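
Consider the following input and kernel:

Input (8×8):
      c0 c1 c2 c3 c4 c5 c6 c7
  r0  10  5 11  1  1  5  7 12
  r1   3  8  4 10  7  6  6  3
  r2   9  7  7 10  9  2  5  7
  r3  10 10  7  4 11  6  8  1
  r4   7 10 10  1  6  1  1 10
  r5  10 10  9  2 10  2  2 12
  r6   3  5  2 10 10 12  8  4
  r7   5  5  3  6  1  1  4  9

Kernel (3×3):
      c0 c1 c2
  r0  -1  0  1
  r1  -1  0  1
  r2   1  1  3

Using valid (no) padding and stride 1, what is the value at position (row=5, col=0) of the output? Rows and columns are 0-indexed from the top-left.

The receptive field on the input at this output position is [10 10 9 / 3 5 2 / 5 5 3]. Elementwise product with the kernel and sum: 10·-1 + 9·1 + 3·-1 + 2·1 + 5·1 + 5·1 + 3·3.

17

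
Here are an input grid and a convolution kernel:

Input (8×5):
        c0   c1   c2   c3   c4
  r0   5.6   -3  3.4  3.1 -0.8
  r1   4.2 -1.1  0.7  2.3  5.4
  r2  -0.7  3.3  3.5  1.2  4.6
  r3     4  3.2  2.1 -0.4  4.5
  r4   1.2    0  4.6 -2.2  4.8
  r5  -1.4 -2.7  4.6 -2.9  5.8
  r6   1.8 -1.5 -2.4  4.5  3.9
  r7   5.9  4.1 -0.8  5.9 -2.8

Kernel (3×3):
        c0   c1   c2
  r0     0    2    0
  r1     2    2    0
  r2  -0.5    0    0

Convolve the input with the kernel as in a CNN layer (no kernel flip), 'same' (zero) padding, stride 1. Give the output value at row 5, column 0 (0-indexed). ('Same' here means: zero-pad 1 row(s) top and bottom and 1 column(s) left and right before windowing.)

The receptive field on the zero-padded input at this output position is [0 1.2 0 / 0 -1.4 -2.7 / 0 1.8 -1.5]. Elementwise product with the kernel and sum: 1.2·2 + 0·2 + -1.4·2 + 0·-0.5.

-0.4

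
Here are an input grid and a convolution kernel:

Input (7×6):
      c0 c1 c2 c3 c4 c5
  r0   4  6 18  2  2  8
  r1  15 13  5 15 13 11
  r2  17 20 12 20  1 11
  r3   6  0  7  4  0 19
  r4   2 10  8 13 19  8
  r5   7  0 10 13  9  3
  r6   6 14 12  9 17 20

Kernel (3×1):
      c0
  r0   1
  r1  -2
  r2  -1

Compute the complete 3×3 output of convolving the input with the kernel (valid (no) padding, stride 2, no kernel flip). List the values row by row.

-43 -4 -25
3 -10 -18
-18 -24 -16

Output[0,0]: The receptive field on the input at this output position is [4 / 15 / 17]. Elementwise product with the kernel and sum: 4·1 + 15·-2 + 17·-1.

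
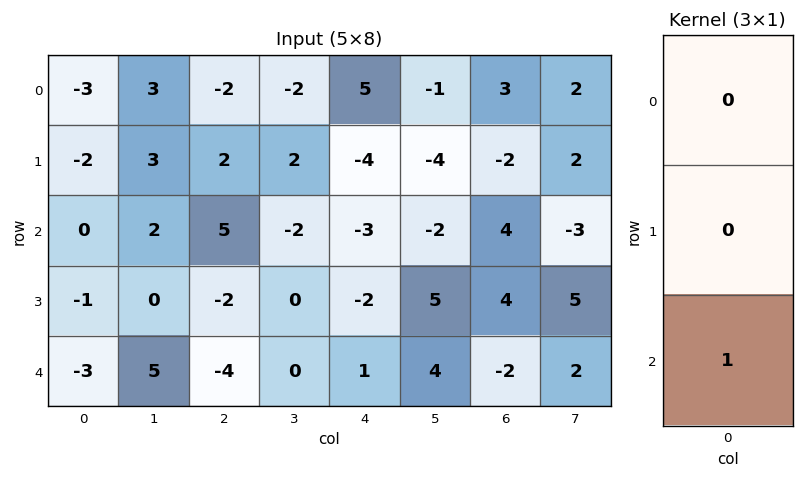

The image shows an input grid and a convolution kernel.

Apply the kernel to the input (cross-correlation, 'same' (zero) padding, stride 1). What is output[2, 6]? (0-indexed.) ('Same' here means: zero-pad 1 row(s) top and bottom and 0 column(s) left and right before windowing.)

The receptive field on the zero-padded input at this output position is [-2 / 4 / 4]. Elementwise product with the kernel and sum: 4·1.

4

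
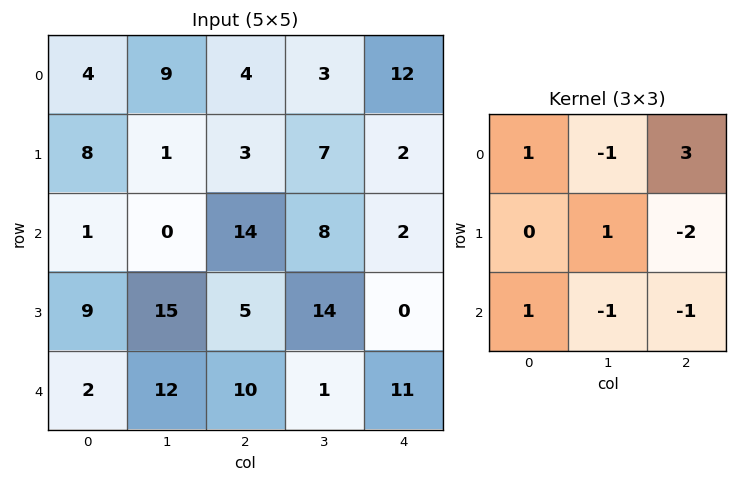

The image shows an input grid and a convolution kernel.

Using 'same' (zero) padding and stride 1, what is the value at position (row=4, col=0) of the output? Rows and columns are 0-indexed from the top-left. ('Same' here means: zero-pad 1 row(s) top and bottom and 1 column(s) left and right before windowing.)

The receptive field on the zero-padded input at this output position is [0 9 15 / 0 2 12 / 0 0 0]. Elementwise product with the kernel and sum: 0·1 + 9·-1 + 15·3 + 2·1 + 12·-2 + 0·1 + 0·-1 + 0·-1.

14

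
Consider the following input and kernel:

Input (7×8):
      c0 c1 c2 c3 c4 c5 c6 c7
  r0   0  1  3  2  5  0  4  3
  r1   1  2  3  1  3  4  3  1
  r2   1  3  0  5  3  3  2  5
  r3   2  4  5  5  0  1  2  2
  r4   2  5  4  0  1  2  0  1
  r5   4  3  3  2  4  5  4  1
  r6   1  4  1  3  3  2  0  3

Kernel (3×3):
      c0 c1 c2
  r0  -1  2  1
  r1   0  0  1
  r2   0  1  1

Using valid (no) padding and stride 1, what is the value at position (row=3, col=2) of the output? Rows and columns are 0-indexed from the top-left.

12

The receptive field on the input at this output position is [5 5 0 / 4 0 1 / 3 2 4]. Elementwise product with the kernel and sum: 5·-1 + 5·2 + 0·1 + 1·1 + 2·1 + 4·1.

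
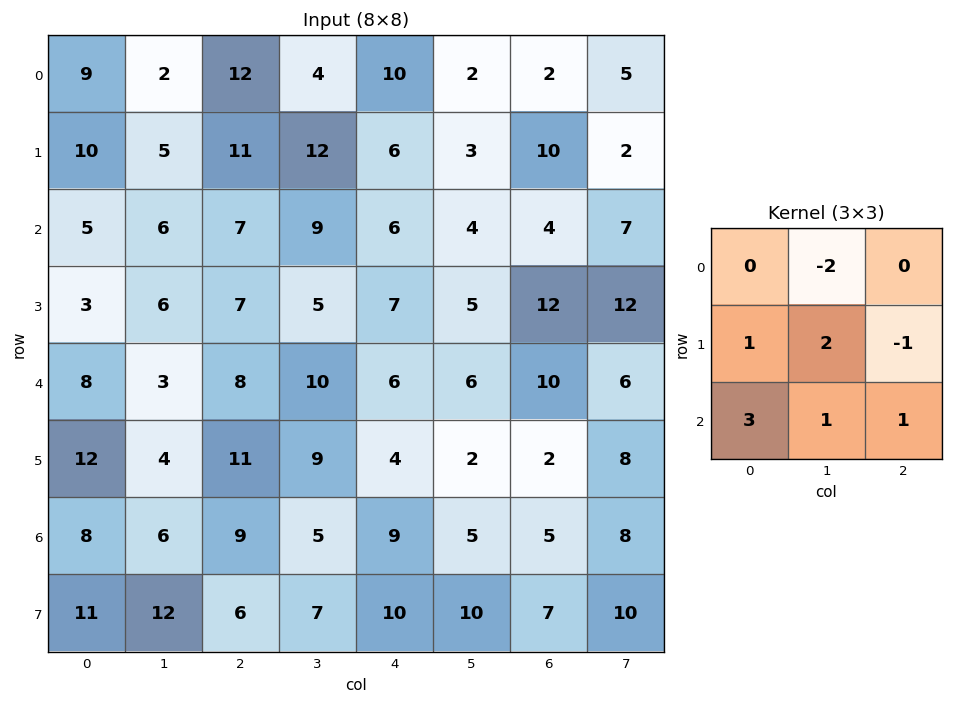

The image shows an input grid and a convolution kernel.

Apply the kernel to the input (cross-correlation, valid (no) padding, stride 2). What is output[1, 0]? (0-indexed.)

The receptive field on the input at this output position is [5 6 7 / 3 6 7 / 8 3 8]. Elementwise product with the kernel and sum: 6·-2 + 3·1 + 6·2 + 7·-1 + 8·3 + 3·1 + 8·1.

31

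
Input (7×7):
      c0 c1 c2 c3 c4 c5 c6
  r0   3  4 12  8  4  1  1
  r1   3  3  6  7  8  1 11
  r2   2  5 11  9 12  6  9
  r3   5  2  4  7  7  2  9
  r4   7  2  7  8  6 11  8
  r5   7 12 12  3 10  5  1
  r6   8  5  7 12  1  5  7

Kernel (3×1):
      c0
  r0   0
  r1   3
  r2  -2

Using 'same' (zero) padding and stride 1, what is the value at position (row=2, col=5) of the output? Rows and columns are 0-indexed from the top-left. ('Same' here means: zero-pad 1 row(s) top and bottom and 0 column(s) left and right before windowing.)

The receptive field on the zero-padded input at this output position is [1 / 6 / 2]. Elementwise product with the kernel and sum: 6·3 + 2·-2.

14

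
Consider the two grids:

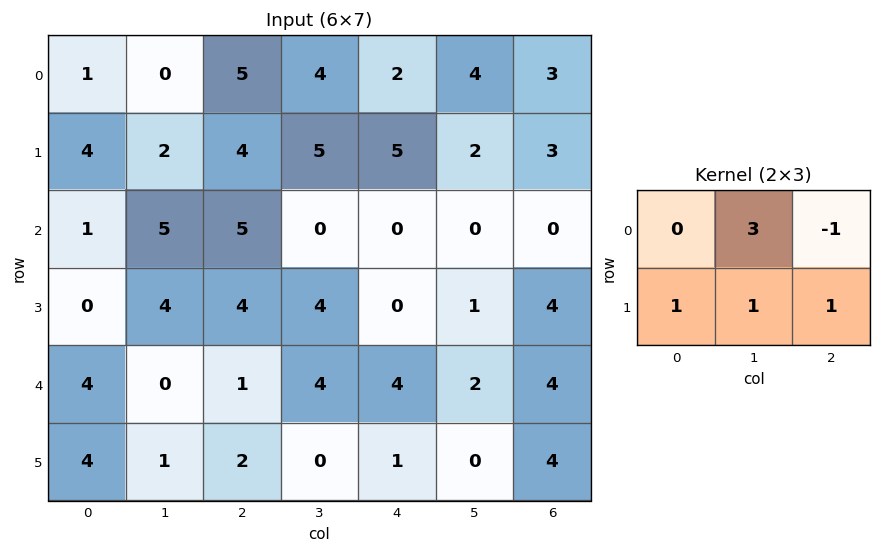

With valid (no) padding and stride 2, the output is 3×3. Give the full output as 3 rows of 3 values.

Output[0,0]: The receptive field on the input at this output position is [1 0 5 / 4 2 4]. Elementwise product with the kernel and sum: 0·3 + 5·-1 + 4·1 + 2·1 + 4·1.

5 24 19
18 8 5
6 11 7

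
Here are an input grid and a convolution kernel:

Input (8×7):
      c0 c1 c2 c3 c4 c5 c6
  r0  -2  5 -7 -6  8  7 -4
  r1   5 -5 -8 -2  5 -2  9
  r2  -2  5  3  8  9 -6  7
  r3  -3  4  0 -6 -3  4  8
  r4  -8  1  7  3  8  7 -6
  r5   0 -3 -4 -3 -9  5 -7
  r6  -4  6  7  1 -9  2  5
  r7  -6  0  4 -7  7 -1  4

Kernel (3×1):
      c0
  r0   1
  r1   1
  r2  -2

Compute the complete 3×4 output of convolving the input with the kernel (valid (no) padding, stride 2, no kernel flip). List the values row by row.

7 -21 -5 -9
11 -11 -10 27
0 -11 17 -23

Output[0,0]: The receptive field on the input at this output position is [-2 / 5 / -2]. Elementwise product with the kernel and sum: -2·1 + 5·1 + -2·-2.
Output[0,1]: The receptive field on the input at this output position is [-7 / -8 / 3]. Elementwise product with the kernel and sum: -7·1 + -8·1 + 3·-2.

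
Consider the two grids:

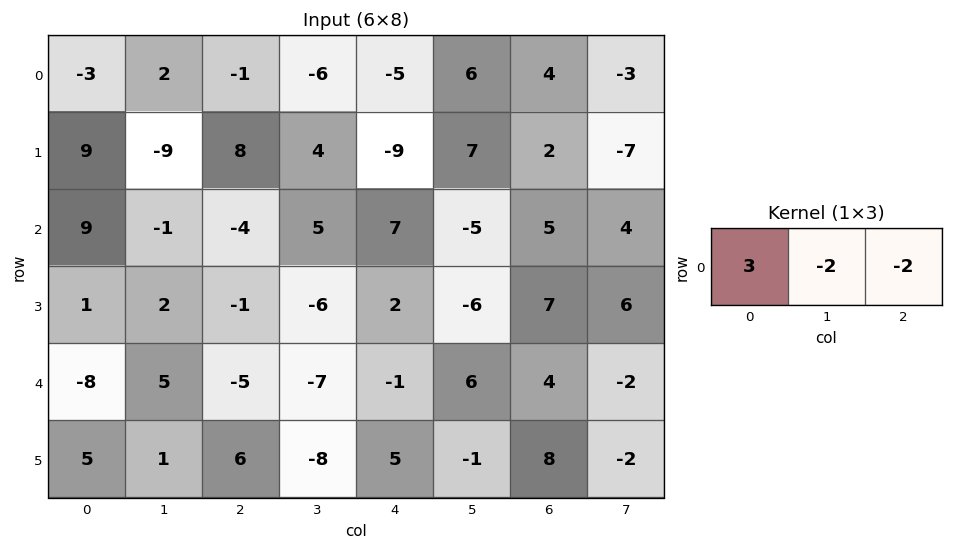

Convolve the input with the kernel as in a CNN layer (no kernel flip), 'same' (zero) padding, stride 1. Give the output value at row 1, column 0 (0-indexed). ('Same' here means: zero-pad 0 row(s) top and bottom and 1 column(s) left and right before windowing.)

The receptive field on the zero-padded input at this output position is [0 9 -9]. Elementwise product with the kernel and sum: 0·3 + 9·-2 + -9·-2.

0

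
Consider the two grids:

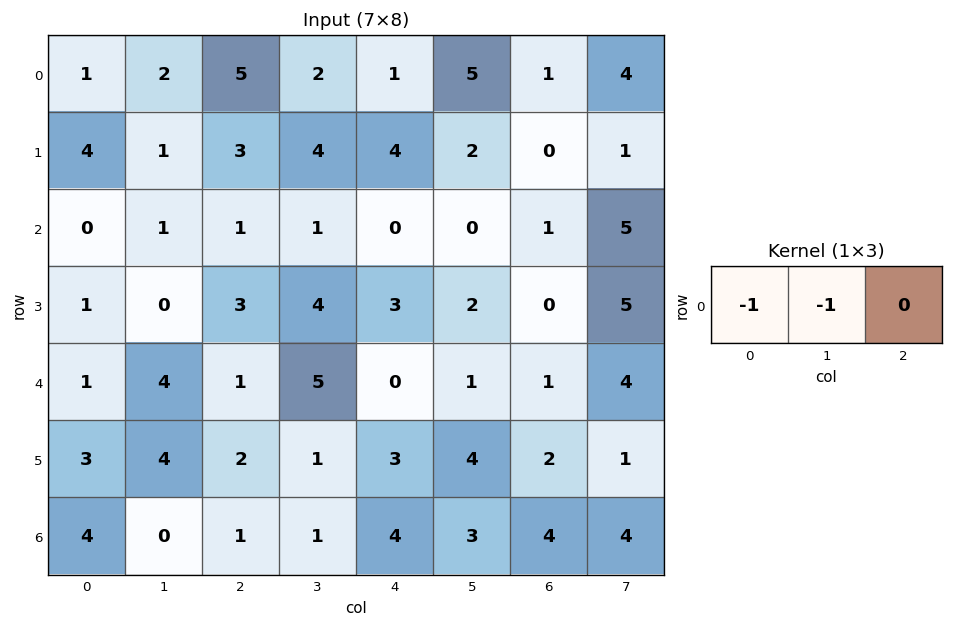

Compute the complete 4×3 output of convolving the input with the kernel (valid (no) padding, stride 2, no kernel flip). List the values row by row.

Output[0,0]: The receptive field on the input at this output position is [1 2 5]. Elementwise product with the kernel and sum: 1·-1 + 2·-1.

-3 -7 -6
-1 -2 0
-5 -6 -1
-4 -2 -7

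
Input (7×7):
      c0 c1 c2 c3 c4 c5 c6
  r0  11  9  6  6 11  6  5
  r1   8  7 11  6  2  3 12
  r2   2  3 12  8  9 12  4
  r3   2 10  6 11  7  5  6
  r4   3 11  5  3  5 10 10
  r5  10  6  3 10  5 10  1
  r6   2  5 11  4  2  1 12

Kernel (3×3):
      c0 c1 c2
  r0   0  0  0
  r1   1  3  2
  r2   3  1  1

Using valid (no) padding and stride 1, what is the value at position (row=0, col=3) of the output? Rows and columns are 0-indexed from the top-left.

The receptive field on the input at this output position is [6 11 6 / 6 2 3 / 8 9 12]. Elementwise product with the kernel and sum: 6·1 + 2·3 + 3·2 + 8·3 + 9·1 + 12·1.

63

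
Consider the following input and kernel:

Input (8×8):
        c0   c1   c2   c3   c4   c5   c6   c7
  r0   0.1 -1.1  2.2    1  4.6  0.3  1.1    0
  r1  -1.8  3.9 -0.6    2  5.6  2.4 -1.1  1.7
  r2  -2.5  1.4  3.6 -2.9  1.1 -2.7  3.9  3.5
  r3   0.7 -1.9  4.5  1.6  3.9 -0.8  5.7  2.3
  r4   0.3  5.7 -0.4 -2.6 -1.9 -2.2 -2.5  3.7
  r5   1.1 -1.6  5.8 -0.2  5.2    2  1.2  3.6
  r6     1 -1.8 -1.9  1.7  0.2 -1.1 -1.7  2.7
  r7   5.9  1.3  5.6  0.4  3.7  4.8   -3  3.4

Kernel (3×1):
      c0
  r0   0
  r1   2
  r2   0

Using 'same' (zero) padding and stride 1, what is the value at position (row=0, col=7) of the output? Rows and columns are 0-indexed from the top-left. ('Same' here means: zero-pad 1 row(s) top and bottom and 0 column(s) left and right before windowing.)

The receptive field on the zero-padded input at this output position is [0 / 0 / 1.7]. Elementwise product with the kernel and sum: 0·2.

0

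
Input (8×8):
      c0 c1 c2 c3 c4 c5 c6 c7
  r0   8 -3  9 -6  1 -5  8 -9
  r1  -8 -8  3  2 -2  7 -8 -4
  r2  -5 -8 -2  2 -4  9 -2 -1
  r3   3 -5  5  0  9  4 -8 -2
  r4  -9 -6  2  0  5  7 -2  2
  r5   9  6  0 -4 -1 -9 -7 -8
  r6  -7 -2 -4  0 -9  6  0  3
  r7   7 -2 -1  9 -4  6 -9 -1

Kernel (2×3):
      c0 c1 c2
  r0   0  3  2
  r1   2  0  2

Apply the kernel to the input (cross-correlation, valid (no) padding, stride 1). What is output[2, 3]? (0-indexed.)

The receptive field on the input at this output position is [2 -4 9 / 0 9 4]. Elementwise product with the kernel and sum: -4·3 + 9·2 + 0·2 + 4·2.

14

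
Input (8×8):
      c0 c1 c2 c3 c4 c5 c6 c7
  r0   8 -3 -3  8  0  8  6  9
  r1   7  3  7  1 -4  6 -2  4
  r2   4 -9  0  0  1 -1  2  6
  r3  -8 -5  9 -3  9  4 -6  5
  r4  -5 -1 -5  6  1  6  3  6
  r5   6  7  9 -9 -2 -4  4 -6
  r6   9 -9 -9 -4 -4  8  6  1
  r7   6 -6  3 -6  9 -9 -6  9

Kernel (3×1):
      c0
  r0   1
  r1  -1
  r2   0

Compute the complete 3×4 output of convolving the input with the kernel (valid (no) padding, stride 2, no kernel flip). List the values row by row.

1 -10 4 8
12 -9 -8 8
-11 -14 3 -1

Output[0,0]: The receptive field on the input at this output position is [8 / 7 / 4]. Elementwise product with the kernel and sum: 8·1 + 7·-1.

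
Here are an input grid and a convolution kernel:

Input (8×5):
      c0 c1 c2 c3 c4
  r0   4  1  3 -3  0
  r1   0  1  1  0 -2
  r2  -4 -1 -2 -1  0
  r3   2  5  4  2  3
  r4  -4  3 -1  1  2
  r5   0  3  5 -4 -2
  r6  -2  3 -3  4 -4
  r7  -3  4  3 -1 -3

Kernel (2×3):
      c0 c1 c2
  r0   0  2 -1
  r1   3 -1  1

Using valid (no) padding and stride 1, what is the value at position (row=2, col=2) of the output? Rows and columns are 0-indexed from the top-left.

The receptive field on the input at this output position is [-2 -1 0 / 4 2 3]. Elementwise product with the kernel and sum: -1·2 + 0·-1 + 4·3 + 2·-1 + 3·1.

11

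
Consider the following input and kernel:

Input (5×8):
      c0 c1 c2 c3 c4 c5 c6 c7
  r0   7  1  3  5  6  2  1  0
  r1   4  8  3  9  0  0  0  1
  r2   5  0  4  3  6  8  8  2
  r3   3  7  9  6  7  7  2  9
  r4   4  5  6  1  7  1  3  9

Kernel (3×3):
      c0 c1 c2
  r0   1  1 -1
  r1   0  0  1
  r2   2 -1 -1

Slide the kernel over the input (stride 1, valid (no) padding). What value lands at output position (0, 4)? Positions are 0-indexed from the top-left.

The receptive field on the input at this output position is [6 2 1 / 0 0 0 / 6 8 8]. Elementwise product with the kernel and sum: 6·1 + 2·1 + 1·-1 + 0·1 + 6·2 + 8·-1 + 8·-1.

3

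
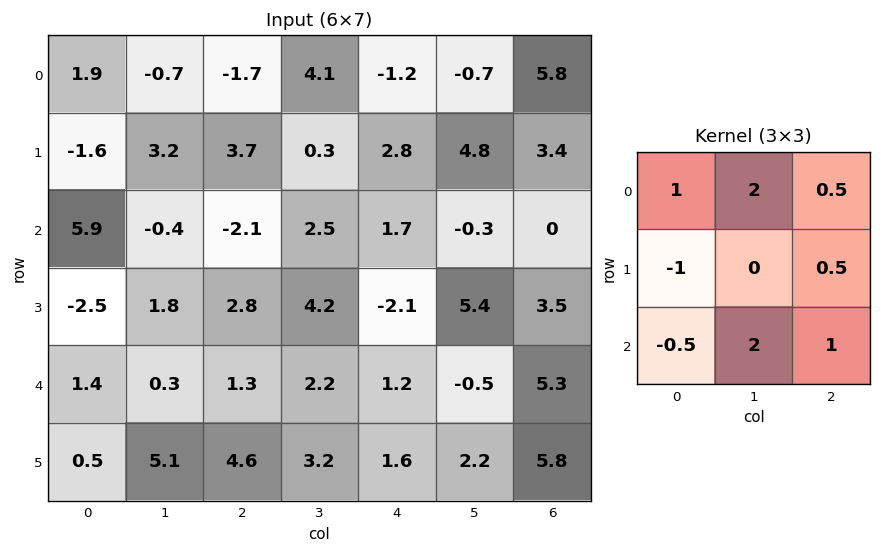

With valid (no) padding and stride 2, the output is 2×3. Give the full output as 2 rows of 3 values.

Output[0,0]: The receptive field on the input at this output position is [1.9 -0.7 -1.7 / -1.6 3.2 3.7 / 5.9 -0.4 -2.1]. Elementwise product with the kernel and sum: 1.9·1 + -0.7·2 + -1.7·0.5 + -1.6·-1 + 3.7·0.5 + 5.9·-0.5 + -0.4·2 + -2.1·1.
Output[0,1]: The receptive field on the input at this output position is [-1.7 4.1 -1.2 / 3.7 0.3 2.8 / -2.1 2.5 1.7]. Elementwise product with the kernel and sum: -1.7·1 + 4.1·2 + -1.2·0.5 + 3.7·-1 + 2.8·0.5 + -2.1·-0.5 + 2.5·2 + 1.7·1.

-2.75 11.35 -2.25
9.15 4.85 8.65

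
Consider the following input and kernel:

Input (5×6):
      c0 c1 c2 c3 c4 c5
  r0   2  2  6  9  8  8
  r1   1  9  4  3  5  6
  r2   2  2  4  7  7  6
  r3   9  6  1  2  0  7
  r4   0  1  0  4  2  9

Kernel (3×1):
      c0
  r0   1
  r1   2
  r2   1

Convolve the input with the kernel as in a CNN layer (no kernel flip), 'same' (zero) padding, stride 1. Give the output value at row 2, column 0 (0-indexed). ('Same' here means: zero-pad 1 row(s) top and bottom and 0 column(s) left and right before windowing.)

14

The receptive field on the zero-padded input at this output position is [1 / 2 / 9]. Elementwise product with the kernel and sum: 1·1 + 2·2 + 9·1.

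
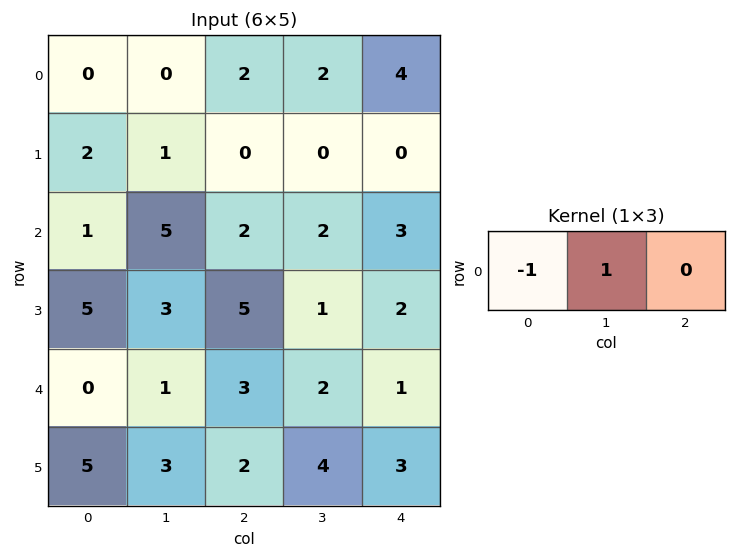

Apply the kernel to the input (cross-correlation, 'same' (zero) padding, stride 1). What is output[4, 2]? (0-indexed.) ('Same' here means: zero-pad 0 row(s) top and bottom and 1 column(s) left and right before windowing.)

2

The receptive field on the zero-padded input at this output position is [1 3 2]. Elementwise product with the kernel and sum: 1·-1 + 3·1.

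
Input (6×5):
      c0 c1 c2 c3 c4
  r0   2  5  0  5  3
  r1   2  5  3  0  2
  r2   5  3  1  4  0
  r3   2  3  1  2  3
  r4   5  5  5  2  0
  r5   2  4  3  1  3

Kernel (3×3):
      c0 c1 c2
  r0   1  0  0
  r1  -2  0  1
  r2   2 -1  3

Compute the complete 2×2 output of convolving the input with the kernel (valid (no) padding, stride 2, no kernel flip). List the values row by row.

11 -6
22 10

Output[0,0]: The receptive field on the input at this output position is [2 5 0 / 2 5 3 / 5 3 1]. Elementwise product with the kernel and sum: 2·1 + 2·-2 + 3·1 + 5·2 + 3·-1 + 1·3.
Output[0,1]: The receptive field on the input at this output position is [0 5 3 / 3 0 2 / 1 4 0]. Elementwise product with the kernel and sum: 0·1 + 3·-2 + 2·1 + 1·2 + 4·-1 + 0·3.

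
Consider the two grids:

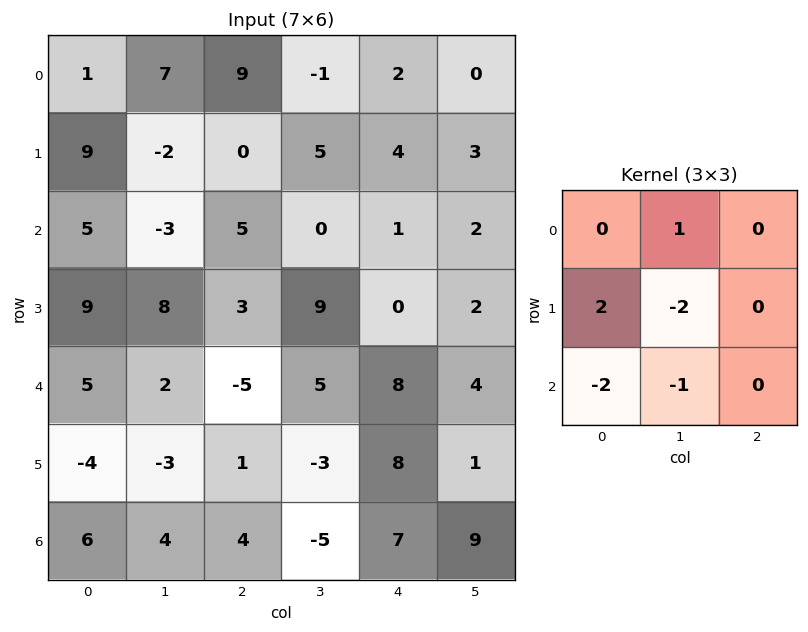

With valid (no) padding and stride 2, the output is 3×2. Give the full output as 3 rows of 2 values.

22 -21
-13 -7
-16 10

Output[0,0]: The receptive field on the input at this output position is [1 7 9 / 9 -2 0 / 5 -3 5]. Elementwise product with the kernel and sum: 7·1 + 9·2 + -2·-2 + 5·-2 + -3·-1.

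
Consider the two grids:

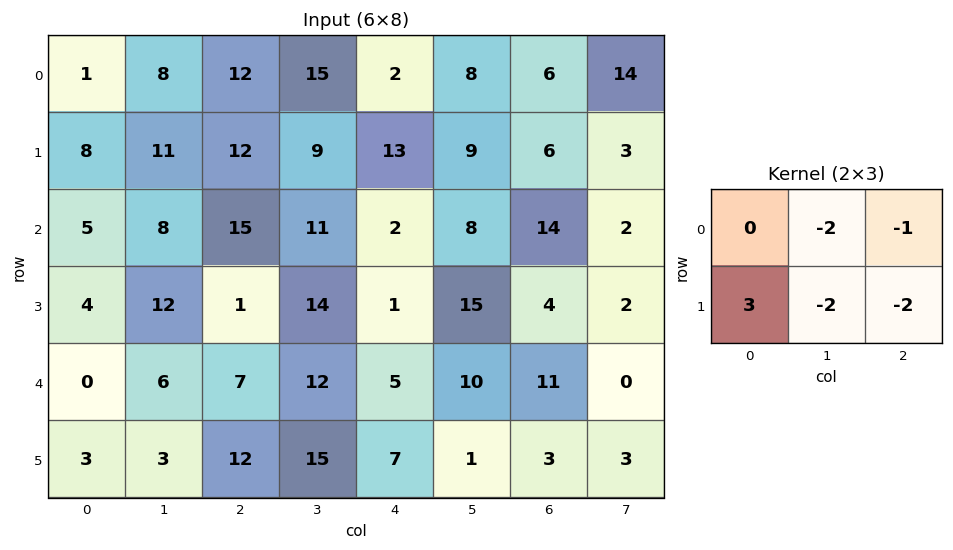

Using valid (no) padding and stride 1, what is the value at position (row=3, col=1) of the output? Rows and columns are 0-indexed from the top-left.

The receptive field on the input at this output position is [12 1 14 / 6 7 12]. Elementwise product with the kernel and sum: 1·-2 + 14·-1 + 6·3 + 7·-2 + 12·-2.

-36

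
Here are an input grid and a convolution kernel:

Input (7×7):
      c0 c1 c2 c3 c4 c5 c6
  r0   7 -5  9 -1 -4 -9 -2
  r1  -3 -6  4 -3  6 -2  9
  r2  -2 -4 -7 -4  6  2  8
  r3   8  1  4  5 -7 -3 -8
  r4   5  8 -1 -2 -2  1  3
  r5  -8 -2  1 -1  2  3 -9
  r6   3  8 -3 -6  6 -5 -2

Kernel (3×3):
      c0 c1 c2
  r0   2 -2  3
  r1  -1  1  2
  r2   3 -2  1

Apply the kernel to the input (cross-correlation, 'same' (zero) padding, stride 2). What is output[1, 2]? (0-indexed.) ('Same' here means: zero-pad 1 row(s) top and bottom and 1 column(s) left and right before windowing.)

16

The receptive field on the zero-padded input at this output position is [-3 6 -2 / -4 6 2 / 5 -7 -3]. Elementwise product with the kernel and sum: -3·2 + 6·-2 + -2·3 + -4·-1 + 6·1 + 2·2 + 5·3 + -7·-2 + -3·1.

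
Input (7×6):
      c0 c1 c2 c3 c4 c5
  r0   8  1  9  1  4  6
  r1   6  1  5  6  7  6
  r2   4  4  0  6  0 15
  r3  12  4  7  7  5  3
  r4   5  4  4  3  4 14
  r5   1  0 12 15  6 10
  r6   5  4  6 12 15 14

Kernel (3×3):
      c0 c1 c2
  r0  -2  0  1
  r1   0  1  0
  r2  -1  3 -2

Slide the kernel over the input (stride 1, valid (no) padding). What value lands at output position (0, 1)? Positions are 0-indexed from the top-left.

-12

The receptive field on the input at this output position is [1 9 1 / 1 5 6 / 4 0 6]. Elementwise product with the kernel and sum: 1·-2 + 1·1 + 5·1 + 4·-1 + 0·3 + 6·-2.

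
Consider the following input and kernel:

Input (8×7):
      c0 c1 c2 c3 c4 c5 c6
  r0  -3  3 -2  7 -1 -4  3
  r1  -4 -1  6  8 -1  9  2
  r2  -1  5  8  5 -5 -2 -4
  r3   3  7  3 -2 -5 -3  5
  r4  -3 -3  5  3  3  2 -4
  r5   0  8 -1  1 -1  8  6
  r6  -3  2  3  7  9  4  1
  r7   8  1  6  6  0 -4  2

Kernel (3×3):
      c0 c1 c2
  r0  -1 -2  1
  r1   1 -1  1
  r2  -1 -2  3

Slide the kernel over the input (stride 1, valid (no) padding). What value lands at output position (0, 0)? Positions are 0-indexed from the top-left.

13

The receptive field on the input at this output position is [-3 3 -2 / -4 -1 6 / -1 5 8]. Elementwise product with the kernel and sum: -3·-1 + 3·-2 + -2·1 + -4·1 + -1·-1 + 6·1 + -1·-1 + 5·-2 + 8·3.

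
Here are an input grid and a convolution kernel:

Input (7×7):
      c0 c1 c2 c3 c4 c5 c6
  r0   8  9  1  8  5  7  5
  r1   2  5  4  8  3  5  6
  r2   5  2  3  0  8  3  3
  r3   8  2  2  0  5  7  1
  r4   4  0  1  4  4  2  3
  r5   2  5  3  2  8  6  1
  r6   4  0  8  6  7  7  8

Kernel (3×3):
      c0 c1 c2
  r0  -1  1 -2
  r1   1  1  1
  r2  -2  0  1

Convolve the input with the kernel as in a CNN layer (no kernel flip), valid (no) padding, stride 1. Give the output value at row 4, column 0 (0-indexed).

4

The receptive field on the input at this output position is [4 0 1 / 2 5 3 / 4 0 8]. Elementwise product with the kernel and sum: 4·-1 + 0·1 + 1·-2 + 2·1 + 5·1 + 3·1 + 4·-2 + 8·1.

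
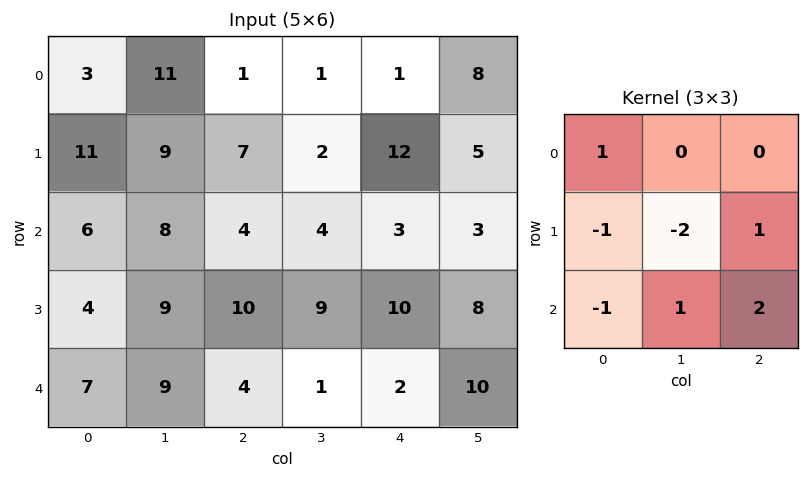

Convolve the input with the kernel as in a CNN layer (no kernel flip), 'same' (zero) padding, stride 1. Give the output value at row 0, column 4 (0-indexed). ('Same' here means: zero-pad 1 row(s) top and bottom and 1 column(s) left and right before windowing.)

The receptive field on the zero-padded input at this output position is [0 0 0 / 1 1 8 / 2 12 5]. Elementwise product with the kernel and sum: 0·1 + 1·-1 + 1·-2 + 8·1 + 2·-1 + 12·1 + 5·2.

25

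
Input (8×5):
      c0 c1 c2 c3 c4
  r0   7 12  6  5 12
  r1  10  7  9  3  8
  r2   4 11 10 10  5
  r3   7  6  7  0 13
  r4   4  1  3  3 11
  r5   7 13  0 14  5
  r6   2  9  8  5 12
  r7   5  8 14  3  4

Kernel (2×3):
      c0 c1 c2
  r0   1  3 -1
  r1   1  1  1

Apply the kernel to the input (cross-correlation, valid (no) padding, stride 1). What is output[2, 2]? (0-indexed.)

The receptive field on the input at this output position is [10 10 5 / 7 0 13]. Elementwise product with the kernel and sum: 10·1 + 10·3 + 5·-1 + 7·1 + 0·1 + 13·1.

55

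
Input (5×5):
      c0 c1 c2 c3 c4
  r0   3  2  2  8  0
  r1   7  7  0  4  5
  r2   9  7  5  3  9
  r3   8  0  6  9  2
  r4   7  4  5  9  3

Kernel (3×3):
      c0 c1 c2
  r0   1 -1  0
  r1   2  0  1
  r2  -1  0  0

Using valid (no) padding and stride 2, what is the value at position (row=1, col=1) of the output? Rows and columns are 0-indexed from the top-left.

The receptive field on the input at this output position is [5 3 9 / 6 9 2 / 5 9 3]. Elementwise product with the kernel and sum: 5·1 + 3·-1 + 6·2 + 2·1 + 5·-1.

11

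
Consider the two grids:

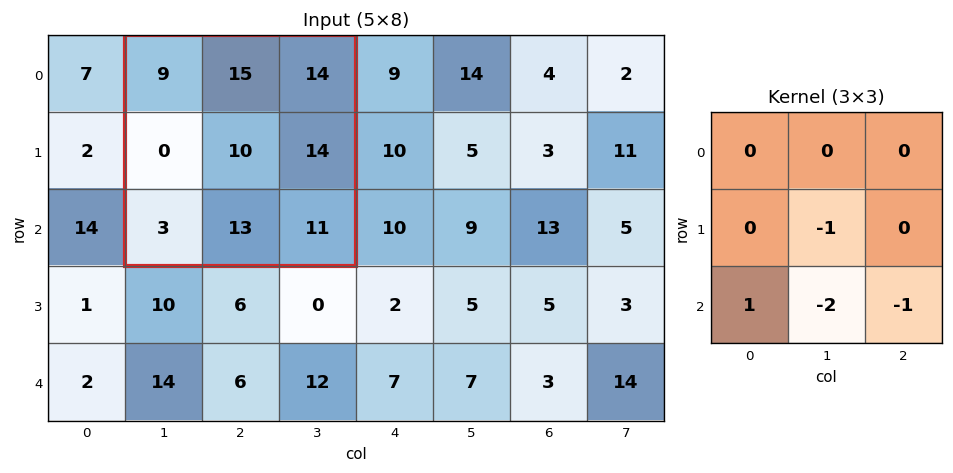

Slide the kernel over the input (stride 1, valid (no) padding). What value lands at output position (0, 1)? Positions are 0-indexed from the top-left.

-44

The receptive field on the input at this output position is [9 15 14 / 0 10 14 / 3 13 11]. Elementwise product with the kernel and sum: 10·-1 + 3·1 + 13·-2 + 11·-1.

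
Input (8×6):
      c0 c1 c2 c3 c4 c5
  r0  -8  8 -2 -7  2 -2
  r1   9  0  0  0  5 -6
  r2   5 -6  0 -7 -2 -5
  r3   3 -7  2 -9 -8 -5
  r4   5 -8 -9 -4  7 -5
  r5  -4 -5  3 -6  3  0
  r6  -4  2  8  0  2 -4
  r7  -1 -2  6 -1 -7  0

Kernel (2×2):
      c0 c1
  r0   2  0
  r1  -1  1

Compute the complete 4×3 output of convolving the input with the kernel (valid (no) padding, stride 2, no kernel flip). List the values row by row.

Output[0,0]: The receptive field on the input at this output position is [-8 8 / 9 0]. Elementwise product with the kernel and sum: -8·2 + 9·-1 + 0·1.

-25 -4 -7
0 -11 -1
9 -27 11
-9 9 11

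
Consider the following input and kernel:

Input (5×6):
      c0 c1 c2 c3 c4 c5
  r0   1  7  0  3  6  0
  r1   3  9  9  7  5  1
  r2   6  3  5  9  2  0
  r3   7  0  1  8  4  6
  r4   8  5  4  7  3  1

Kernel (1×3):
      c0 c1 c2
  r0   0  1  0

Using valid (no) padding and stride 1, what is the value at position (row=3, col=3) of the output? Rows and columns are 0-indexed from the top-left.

The receptive field on the input at this output position is [8 4 6]. Elementwise product with the kernel and sum: 4·1.

4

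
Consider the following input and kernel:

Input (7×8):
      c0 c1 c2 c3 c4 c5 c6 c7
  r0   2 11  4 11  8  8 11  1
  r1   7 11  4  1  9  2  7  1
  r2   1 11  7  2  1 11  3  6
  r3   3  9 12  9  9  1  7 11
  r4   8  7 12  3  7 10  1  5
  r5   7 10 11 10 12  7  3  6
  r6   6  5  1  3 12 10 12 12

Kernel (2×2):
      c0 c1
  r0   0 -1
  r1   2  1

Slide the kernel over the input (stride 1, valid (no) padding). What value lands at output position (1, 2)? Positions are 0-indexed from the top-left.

15

The receptive field on the input at this output position is [4 1 / 7 2]. Elementwise product with the kernel and sum: 1·-1 + 7·2 + 2·1.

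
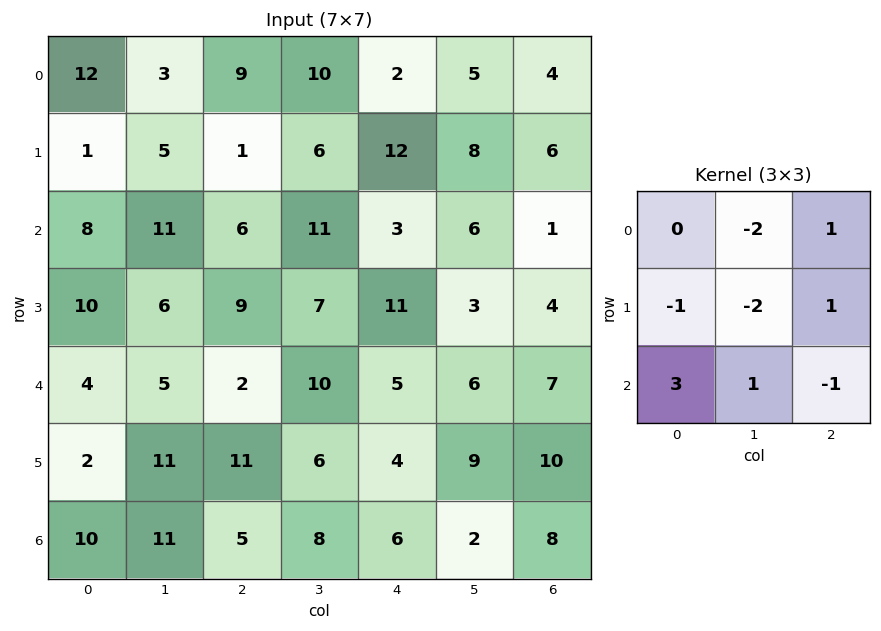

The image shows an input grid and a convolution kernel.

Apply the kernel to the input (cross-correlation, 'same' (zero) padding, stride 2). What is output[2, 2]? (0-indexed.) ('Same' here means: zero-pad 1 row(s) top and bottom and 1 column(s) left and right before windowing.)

-20

The receptive field on the zero-padded input at this output position is [7 11 3 / 10 5 6 / 6 4 9]. Elementwise product with the kernel and sum: 11·-2 + 3·1 + 10·-1 + 5·-2 + 6·1 + 6·3 + 4·1 + 9·-1.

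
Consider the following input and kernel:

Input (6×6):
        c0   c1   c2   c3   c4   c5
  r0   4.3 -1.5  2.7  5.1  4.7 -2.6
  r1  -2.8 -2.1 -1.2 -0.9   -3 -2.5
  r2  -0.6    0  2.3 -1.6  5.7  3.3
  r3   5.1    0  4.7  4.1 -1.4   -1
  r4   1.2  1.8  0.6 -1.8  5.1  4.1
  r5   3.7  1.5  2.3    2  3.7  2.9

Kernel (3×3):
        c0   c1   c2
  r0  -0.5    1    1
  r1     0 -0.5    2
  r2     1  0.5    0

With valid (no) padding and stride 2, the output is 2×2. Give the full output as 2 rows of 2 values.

Output[0,0]: The receptive field on the input at this output position is [4.3 -1.5 2.7 / -2.8 -2.1 -1.2 / -0.6 0 2.3]. Elementwise product with the kernel and sum: 4.3·-0.5 + -1.5·1 + 2.7·1 + -2.1·-0.5 + -1.2·2 + -0.6·1 + 0·0.5.
Output[0,1]: The receptive field on the input at this output position is [2.7 5.1 4.7 / -1.2 -0.9 -3 / 2.3 -1.6 5.7]. Elementwise product with the kernel and sum: 2.7·-0.5 + 5.1·1 + 4.7·1 + -0.9·-0.5 + -3·2 + 2.3·1 + -1.6·0.5.

-2.9 4.4
14.1 -2.2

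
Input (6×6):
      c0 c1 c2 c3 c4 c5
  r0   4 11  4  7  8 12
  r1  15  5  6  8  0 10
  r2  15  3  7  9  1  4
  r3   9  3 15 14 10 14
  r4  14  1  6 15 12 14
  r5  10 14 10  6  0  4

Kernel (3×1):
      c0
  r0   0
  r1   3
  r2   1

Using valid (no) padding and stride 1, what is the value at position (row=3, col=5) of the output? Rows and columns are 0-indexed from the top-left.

The receptive field on the input at this output position is [14 / 14 / 4]. Elementwise product with the kernel and sum: 14·3 + 4·1.

46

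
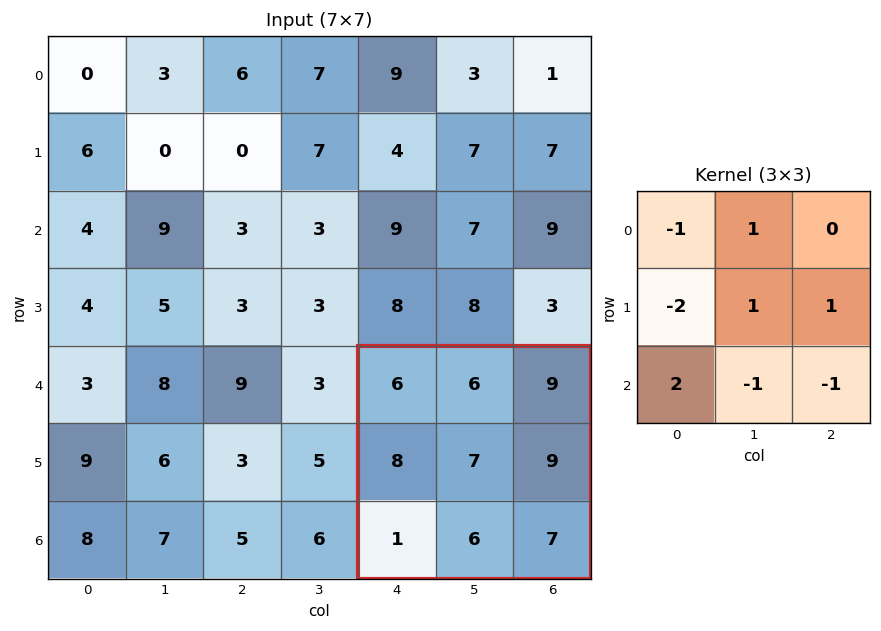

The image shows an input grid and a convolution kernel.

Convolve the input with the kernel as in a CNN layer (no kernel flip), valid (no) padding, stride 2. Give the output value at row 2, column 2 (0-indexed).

-11

The receptive field on the input at this output position is [6 6 9 / 8 7 9 / 1 6 7]. Elementwise product with the kernel and sum: 6·-1 + 6·1 + 8·-2 + 7·1 + 9·1 + 1·2 + 6·-1 + 7·-1.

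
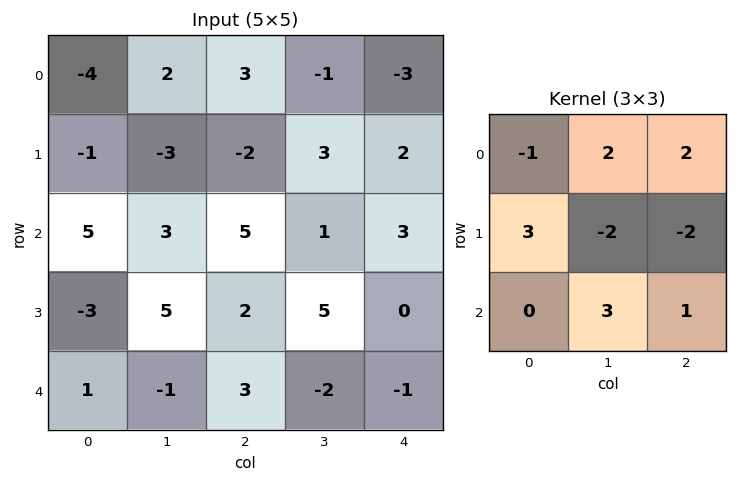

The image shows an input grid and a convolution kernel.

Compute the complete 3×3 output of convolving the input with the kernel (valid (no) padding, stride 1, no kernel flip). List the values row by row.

35 7 -21
7 13 34
-12 17 -8

Output[0,0]: The receptive field on the input at this output position is [-4 2 3 / -1 -3 -2 / 5 3 5]. Elementwise product with the kernel and sum: -4·-1 + 2·2 + 3·2 + -1·3 + -3·-2 + -2·-2 + 3·3 + 5·1.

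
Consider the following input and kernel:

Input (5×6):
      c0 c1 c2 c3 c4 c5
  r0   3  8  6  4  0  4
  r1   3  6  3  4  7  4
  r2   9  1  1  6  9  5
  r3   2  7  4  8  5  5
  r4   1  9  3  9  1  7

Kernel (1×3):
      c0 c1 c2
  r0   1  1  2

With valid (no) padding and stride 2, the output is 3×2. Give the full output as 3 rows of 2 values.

Output[0,0]: The receptive field on the input at this output position is [3 8 6]. Elementwise product with the kernel and sum: 3·1 + 8·1 + 6·2.

23 10
12 25
16 14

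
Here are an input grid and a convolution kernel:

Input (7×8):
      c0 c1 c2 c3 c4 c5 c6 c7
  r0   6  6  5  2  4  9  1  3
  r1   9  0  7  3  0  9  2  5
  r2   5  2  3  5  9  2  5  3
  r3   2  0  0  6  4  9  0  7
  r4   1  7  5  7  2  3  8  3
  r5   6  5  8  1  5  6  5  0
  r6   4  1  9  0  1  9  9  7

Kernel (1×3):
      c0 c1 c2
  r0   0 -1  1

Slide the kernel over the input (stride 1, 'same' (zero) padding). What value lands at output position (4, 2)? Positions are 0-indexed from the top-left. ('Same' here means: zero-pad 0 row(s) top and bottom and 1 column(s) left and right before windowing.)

The receptive field on the zero-padded input at this output position is [7 5 7]. Elementwise product with the kernel and sum: 5·-1 + 7·1.

2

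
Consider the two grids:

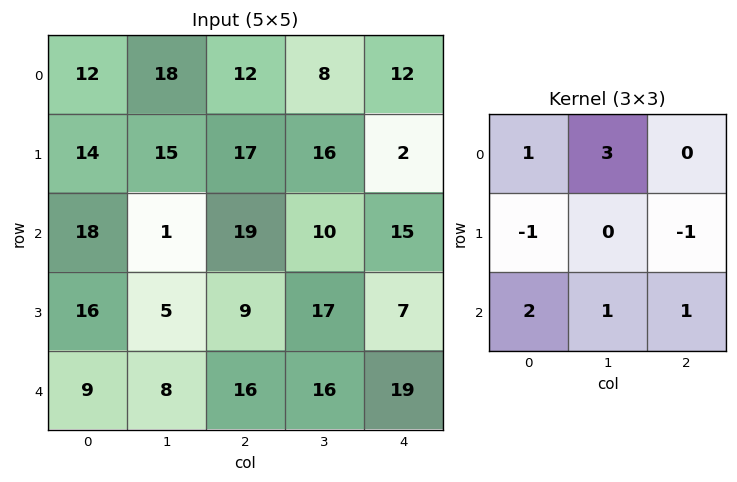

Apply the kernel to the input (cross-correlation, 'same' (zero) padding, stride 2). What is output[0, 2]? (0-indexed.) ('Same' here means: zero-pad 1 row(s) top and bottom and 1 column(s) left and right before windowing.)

26

The receptive field on the zero-padded input at this output position is [0 0 0 / 8 12 0 / 16 2 0]. Elementwise product with the kernel and sum: 0·1 + 0·3 + 8·-1 + 0·-1 + 16·2 + 2·1 + 0·1.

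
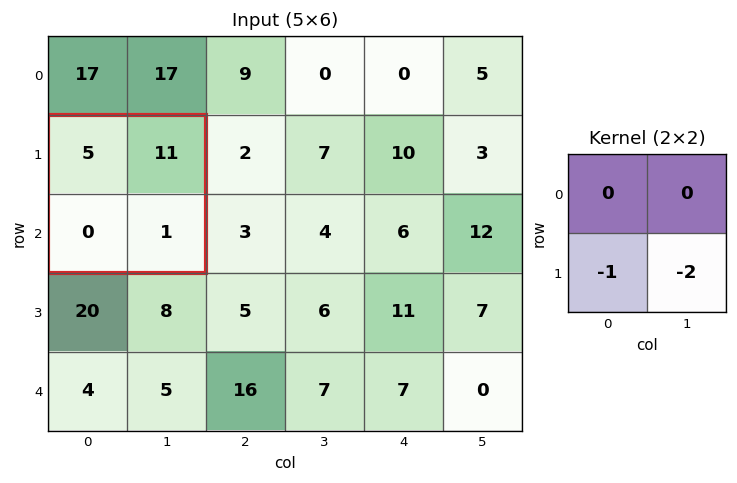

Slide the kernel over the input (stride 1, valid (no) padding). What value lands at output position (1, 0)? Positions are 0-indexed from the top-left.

The receptive field on the input at this output position is [5 11 / 0 1]. Elementwise product with the kernel and sum: 0·-1 + 1·-2.

-2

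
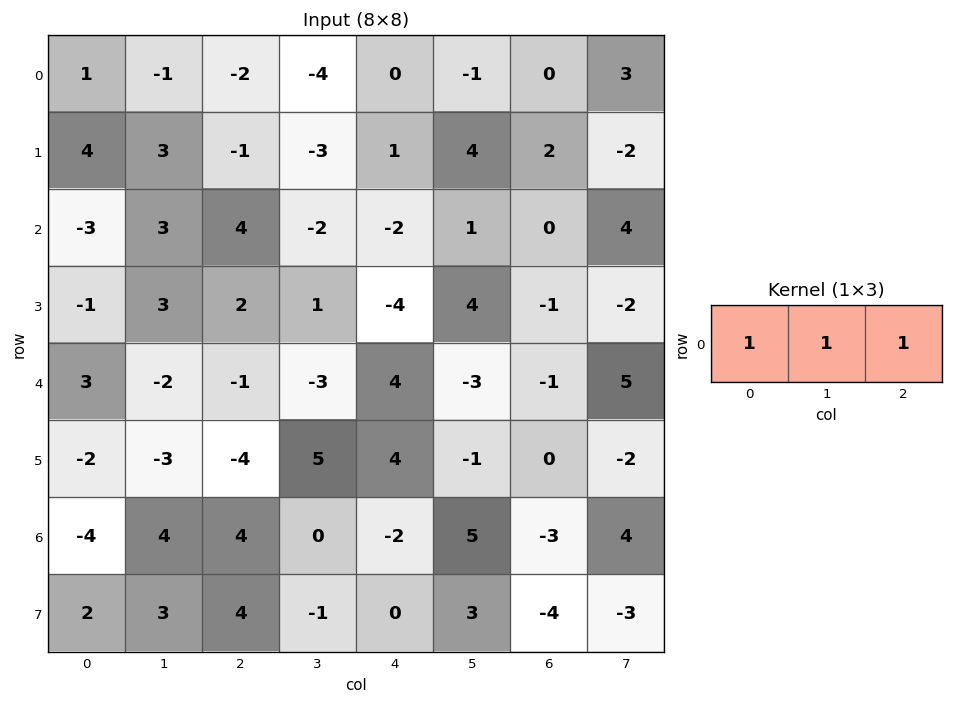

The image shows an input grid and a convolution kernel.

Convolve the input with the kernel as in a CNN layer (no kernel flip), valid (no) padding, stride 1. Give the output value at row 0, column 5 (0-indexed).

The receptive field on the input at this output position is [-1 0 3]. Elementwise product with the kernel and sum: -1·1 + 0·1 + 3·1.

2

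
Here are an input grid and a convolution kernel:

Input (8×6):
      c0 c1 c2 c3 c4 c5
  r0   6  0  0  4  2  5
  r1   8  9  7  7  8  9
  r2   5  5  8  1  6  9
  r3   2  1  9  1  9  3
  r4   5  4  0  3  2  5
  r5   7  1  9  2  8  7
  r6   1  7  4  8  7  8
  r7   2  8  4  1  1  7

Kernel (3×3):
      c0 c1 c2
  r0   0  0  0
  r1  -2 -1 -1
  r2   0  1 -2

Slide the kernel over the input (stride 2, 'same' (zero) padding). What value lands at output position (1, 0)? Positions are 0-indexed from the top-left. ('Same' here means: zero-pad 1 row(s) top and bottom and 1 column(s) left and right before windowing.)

-10

The receptive field on the zero-padded input at this output position is [0 8 9 / 0 5 5 / 0 2 1]. Elementwise product with the kernel and sum: 0·-2 + 5·-1 + 5·-1 + 2·1 + 1·-2.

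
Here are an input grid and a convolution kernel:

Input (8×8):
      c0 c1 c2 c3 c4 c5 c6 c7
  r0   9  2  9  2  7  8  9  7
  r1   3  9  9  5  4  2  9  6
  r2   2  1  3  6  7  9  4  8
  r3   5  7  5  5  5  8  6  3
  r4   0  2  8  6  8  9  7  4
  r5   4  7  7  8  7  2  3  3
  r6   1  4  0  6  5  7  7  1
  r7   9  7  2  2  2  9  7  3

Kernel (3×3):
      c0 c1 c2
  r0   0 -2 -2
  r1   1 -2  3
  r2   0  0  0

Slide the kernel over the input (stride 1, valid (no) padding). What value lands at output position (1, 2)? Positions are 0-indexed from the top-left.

-6

The receptive field on the input at this output position is [9 5 4 / 3 6 7 / 5 5 5]. Elementwise product with the kernel and sum: 5·-2 + 4·-2 + 3·1 + 6·-2 + 7·3.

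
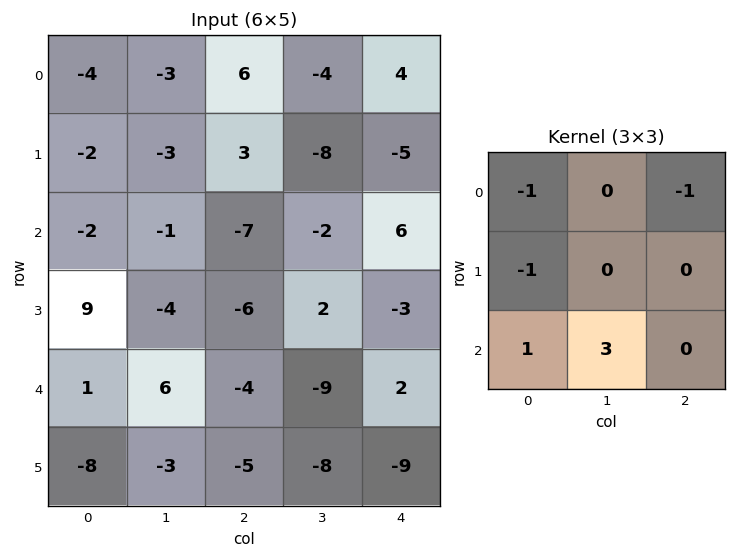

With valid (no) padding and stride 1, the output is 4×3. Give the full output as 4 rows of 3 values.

Output[0,0]: The receptive field on the input at this output position is [-4 -3 6 / -2 -3 3 / -2 -1 -7]. Elementwise product with the kernel and sum: -4·-1 + 6·-1 + -2·-1 + -2·1 + -1·3.
Output[0,1]: The receptive field on the input at this output position is [-3 6 -4 / -3 3 -8 / -1 -7 -2]. Elementwise product with the kernel and sum: -3·-1 + -4·-1 + -3·-1 + -1·1 + -7·3.

-5 -12 -26
-2 -10 9
19 1 -24
-21 -22 -16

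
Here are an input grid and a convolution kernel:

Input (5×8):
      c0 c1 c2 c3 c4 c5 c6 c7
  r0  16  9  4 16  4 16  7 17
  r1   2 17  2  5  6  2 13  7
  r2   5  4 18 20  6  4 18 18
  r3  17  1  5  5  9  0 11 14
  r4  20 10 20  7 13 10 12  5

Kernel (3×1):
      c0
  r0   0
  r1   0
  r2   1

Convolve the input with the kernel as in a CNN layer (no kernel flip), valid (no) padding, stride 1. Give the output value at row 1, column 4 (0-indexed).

The receptive field on the input at this output position is [6 / 6 / 9]. Elementwise product with the kernel and sum: 9·1.

9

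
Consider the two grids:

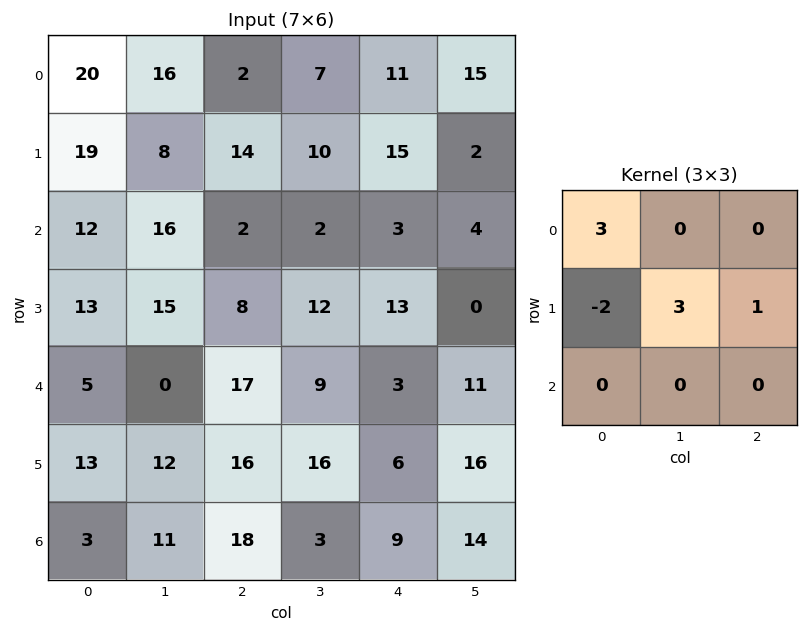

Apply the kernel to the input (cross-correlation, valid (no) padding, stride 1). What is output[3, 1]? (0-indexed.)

The receptive field on the input at this output position is [15 8 12 / 0 17 9 / 12 16 16]. Elementwise product with the kernel and sum: 15·3 + 0·-2 + 17·3 + 9·1.

105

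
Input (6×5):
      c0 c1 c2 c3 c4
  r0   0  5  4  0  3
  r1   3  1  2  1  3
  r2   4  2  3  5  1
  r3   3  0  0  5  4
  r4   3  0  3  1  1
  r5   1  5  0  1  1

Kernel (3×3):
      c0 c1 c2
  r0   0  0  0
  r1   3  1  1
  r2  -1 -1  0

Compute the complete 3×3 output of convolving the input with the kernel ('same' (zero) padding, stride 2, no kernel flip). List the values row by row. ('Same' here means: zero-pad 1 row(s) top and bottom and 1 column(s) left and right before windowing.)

Output[0,0]: The receptive field on the zero-padded input at this output position is [0 0 0 / 0 0 5 / 0 3 1]. Elementwise product with the kernel and sum: 0·3 + 0·1 + 5·1 + 0·-1 + 3·-1.
Output[0,1]: The receptive field on the zero-padded input at this output position is [0 0 0 / 5 4 0 / 1 2 1]. Elementwise product with the kernel and sum: 5·3 + 4·1 + 0·1 + 1·-1 + 2·-1.

2 16 -1
3 14 7
2 -1 2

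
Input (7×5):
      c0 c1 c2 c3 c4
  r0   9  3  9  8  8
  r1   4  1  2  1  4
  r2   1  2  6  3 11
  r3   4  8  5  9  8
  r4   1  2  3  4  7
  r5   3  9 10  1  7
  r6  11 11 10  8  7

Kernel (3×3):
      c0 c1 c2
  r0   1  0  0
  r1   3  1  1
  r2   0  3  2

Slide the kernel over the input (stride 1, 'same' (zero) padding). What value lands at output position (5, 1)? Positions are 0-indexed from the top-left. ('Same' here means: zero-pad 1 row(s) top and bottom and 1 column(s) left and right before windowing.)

The receptive field on the zero-padded input at this output position is [1 2 3 / 3 9 10 / 11 11 10]. Elementwise product with the kernel and sum: 1·1 + 3·3 + 9·1 + 10·1 + 11·3 + 10·2.

82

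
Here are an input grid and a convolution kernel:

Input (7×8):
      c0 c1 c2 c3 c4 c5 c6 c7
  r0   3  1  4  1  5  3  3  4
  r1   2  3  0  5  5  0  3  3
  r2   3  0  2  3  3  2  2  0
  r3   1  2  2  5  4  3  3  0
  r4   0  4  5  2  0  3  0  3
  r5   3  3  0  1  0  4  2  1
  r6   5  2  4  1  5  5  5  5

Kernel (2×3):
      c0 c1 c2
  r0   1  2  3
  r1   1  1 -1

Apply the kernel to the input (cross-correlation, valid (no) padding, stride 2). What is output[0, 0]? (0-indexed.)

The receptive field on the input at this output position is [3 1 4 / 2 3 0]. Elementwise product with the kernel and sum: 3·1 + 1·2 + 4·3 + 2·1 + 3·1 + 0·-1.

22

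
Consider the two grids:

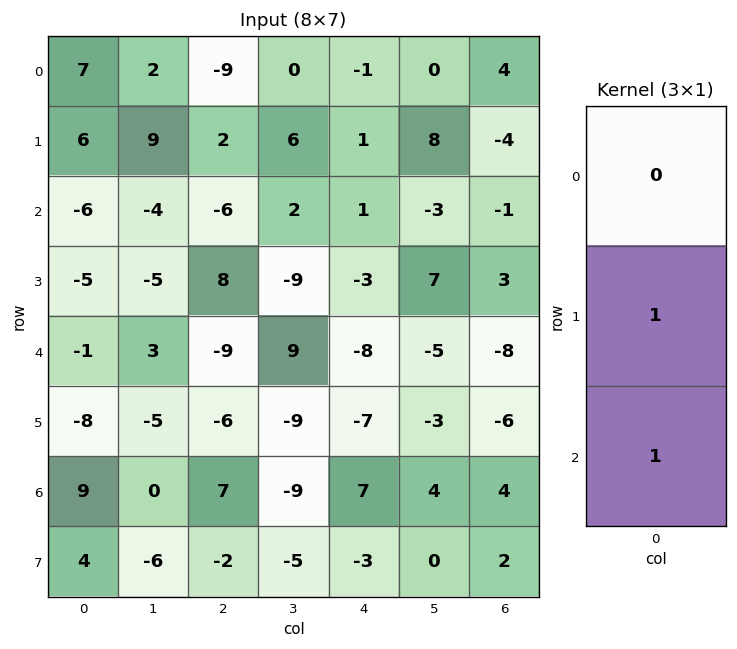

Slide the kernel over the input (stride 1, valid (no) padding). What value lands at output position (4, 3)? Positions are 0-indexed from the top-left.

-18

The receptive field on the input at this output position is [9 / -9 / -9]. Elementwise product with the kernel and sum: -9·1 + -9·1.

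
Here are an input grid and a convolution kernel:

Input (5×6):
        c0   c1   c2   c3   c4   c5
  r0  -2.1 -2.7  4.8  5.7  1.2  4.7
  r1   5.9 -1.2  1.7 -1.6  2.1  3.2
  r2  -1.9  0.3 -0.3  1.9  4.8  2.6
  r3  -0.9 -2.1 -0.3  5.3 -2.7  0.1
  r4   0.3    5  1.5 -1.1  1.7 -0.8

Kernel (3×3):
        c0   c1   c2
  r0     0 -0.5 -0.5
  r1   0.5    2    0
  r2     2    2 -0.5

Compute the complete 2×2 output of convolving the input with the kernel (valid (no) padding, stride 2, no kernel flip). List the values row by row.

-3.55 -5
5.2 7.05

Output[0,0]: The receptive field on the input at this output position is [-2.1 -2.7 4.8 / 5.9 -1.2 1.7 / -1.9 0.3 -0.3]. Elementwise product with the kernel and sum: -2.7·-0.5 + 4.8·-0.5 + 5.9·0.5 + -1.2·2 + -1.9·2 + 0.3·2 + -0.3·-0.5.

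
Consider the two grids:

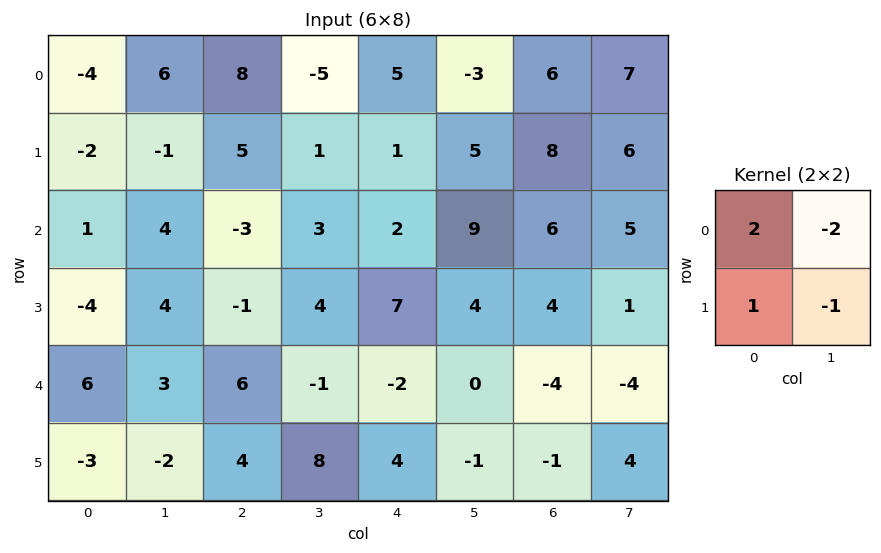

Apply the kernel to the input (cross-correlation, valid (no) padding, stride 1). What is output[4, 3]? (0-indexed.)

6

The receptive field on the input at this output position is [-1 -2 / 8 4]. Elementwise product with the kernel and sum: -1·2 + -2·-2 + 8·1 + 4·-1.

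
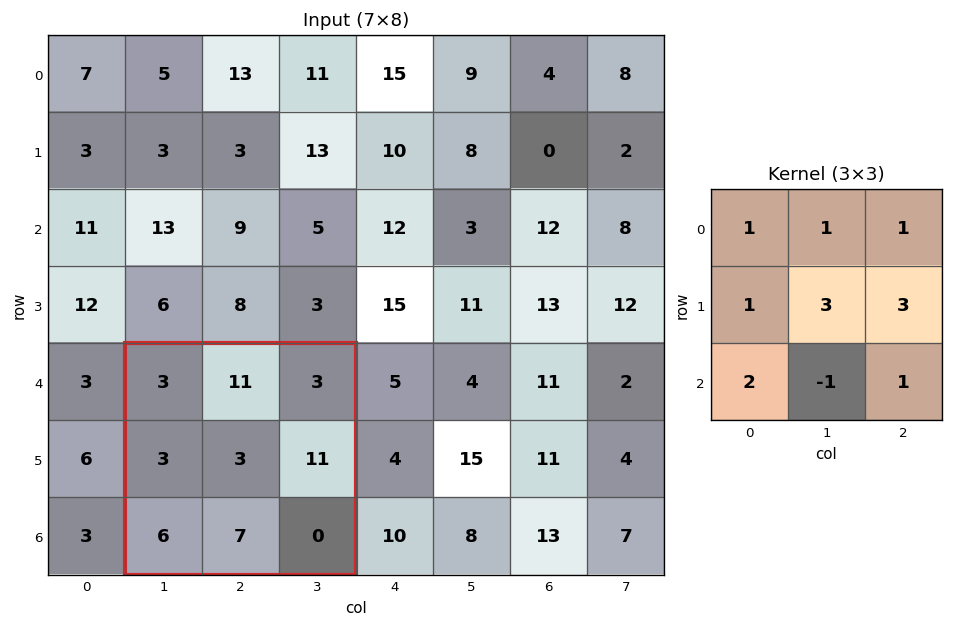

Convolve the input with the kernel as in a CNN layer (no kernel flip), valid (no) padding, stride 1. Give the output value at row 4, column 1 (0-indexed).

The receptive field on the input at this output position is [3 11 3 / 3 3 11 / 6 7 0]. Elementwise product with the kernel and sum: 3·1 + 11·1 + 3·1 + 3·1 + 3·3 + 11·3 + 6·2 + 7·-1 + 0·1.

67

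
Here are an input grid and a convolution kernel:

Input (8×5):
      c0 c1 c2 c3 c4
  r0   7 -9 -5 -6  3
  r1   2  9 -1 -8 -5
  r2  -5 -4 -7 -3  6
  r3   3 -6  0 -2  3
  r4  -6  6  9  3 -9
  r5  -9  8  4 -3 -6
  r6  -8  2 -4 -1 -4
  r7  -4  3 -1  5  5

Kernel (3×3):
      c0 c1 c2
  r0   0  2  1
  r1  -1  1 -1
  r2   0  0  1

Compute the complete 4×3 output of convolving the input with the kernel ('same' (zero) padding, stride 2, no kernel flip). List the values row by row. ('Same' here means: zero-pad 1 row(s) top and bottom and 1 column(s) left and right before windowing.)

Output[0,0]: The receptive field on the zero-padded input at this output position is [0 0 0 / 0 7 -9 / 0 2 9]. Elementwise product with the kernel and sum: 0·2 + 0·1 + 0·-1 + 7·1 + -9·-1 + 9·1.
Output[0,1]: The receptive field on the zero-padded input at this output position is [0 0 0 / -9 -5 -6 / 9 -1 -8]. Elementwise product with the kernel and sum: 0·2 + 0·1 + -9·-1 + -5·1 + -6·-1 + -8·1.

25 2 9
6 -12 -1
-4 -5 -6
-17 5 -15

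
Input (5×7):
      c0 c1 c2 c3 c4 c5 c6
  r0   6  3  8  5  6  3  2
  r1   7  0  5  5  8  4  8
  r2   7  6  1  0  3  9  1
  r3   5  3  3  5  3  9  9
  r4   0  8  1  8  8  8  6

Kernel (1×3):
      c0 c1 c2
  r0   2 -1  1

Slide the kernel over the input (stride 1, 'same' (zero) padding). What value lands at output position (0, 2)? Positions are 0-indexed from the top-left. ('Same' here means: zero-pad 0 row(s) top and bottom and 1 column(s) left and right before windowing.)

3

The receptive field on the zero-padded input at this output position is [3 8 5]. Elementwise product with the kernel and sum: 3·2 + 8·-1 + 5·1.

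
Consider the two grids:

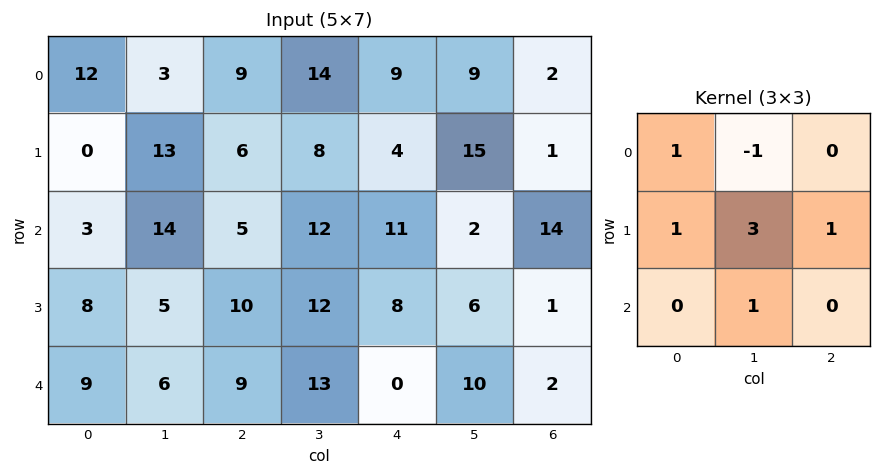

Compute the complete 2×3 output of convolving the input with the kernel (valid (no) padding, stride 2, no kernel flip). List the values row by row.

Output[0,0]: The receptive field on the input at this output position is [12 3 9 / 0 13 6 / 3 14 5]. Elementwise product with the kernel and sum: 12·1 + 3·-1 + 0·1 + 13·3 + 6·1 + 14·1.
Output[0,1]: The receptive field on the input at this output position is [9 14 9 / 6 8 4 / 5 12 11]. Elementwise product with the kernel and sum: 9·1 + 14·-1 + 6·1 + 8·3 + 4·1 + 12·1.

68 41 52
28 60 46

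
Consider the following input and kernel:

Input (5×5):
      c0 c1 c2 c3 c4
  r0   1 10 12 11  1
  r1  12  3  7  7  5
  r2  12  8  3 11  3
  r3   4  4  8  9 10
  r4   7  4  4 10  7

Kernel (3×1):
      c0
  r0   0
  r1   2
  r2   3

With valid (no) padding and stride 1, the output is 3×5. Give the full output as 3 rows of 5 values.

Output[0,0]: The receptive field on the input at this output position is [1 / 12 / 12]. Elementwise product with the kernel and sum: 12·2 + 12·3.
Output[0,1]: The receptive field on the input at this output position is [10 / 3 / 8]. Elementwise product with the kernel and sum: 3·2 + 8·3.

60 30 23 47 19
36 28 30 49 36
29 20 28 48 41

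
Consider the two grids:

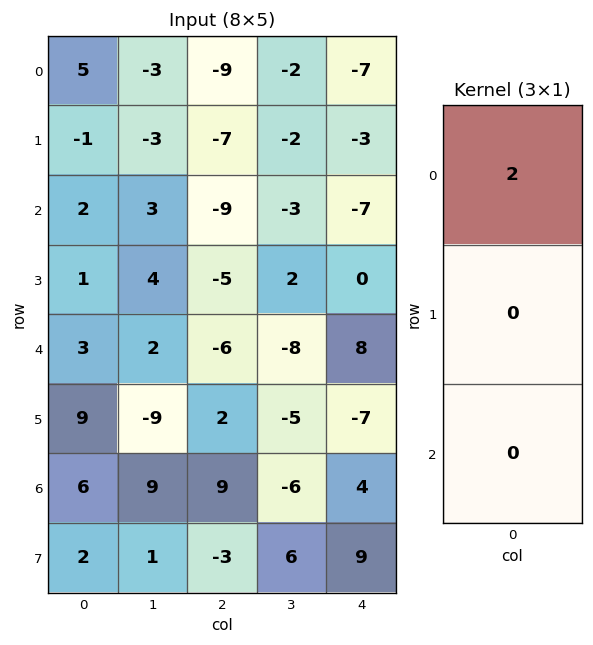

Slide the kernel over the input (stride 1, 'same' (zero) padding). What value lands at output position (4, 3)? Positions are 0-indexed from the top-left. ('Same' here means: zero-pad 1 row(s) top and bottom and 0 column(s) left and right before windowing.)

4

The receptive field on the zero-padded input at this output position is [2 / -8 / -5]. Elementwise product with the kernel and sum: 2·2.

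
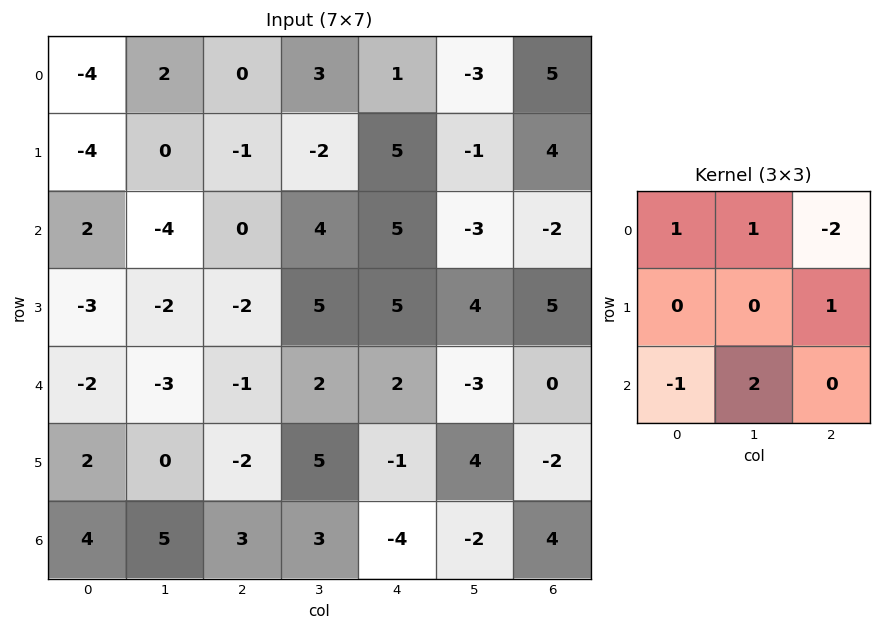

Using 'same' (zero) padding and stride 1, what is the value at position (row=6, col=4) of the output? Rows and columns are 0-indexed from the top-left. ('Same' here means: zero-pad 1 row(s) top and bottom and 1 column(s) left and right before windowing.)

The receptive field on the zero-padded input at this output position is [5 -1 4 / 3 -4 -2 / 0 0 0]. Elementwise product with the kernel and sum: 5·1 + -1·1 + 4·-2 + -2·1 + 0·-1 + 0·2.

-6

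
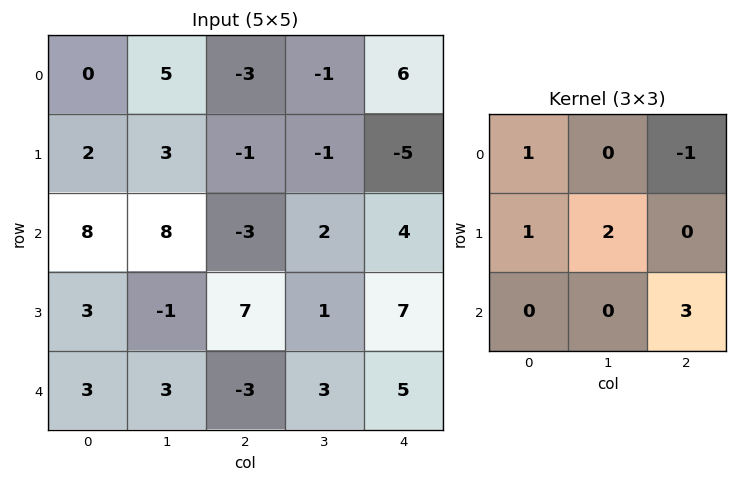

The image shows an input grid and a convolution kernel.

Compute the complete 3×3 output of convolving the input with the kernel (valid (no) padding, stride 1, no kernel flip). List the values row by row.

Output[0,0]: The receptive field on the input at this output position is [0 5 -3 / 2 3 -1 / 8 8 -3]. Elementwise product with the kernel and sum: 0·1 + -3·-1 + 2·1 + 3·2 + -3·3.
Output[0,1]: The receptive field on the input at this output position is [5 -3 -1 / 3 -1 -1 / 8 -3 2]. Elementwise product with the kernel and sum: 5·1 + -1·-1 + 3·1 + -1·2 + 2·3.

2 13 0
48 9 26
3 28 17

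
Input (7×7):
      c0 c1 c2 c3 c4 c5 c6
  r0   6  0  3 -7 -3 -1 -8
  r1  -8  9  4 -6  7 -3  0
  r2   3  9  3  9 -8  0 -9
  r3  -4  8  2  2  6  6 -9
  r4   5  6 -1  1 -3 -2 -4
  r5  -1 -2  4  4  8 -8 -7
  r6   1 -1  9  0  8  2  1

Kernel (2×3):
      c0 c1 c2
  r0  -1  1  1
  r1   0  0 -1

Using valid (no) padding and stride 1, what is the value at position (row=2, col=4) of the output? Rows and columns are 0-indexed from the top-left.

The receptive field on the input at this output position is [-8 0 -9 / 6 6 -9]. Elementwise product with the kernel and sum: -8·-1 + 0·1 + -9·1 + -9·-1.

8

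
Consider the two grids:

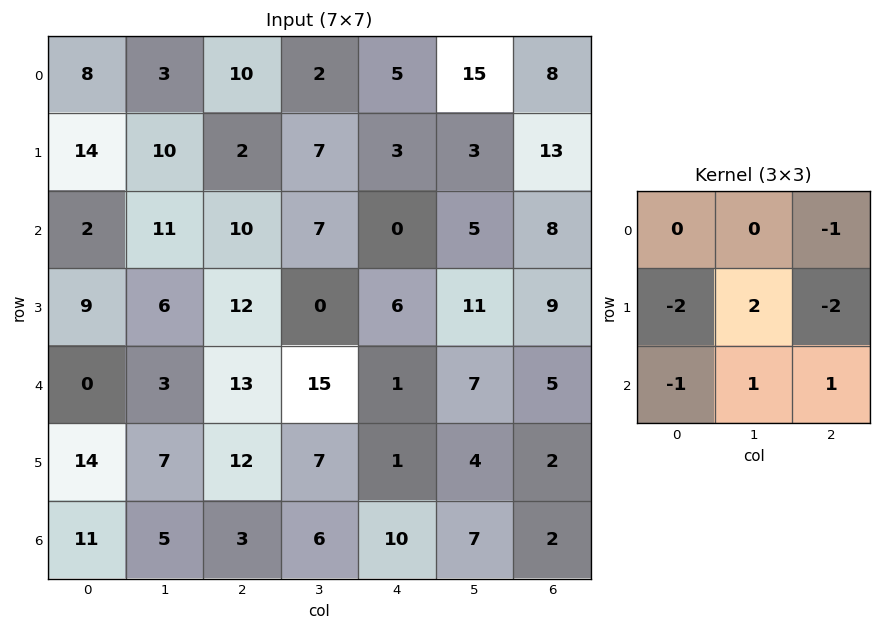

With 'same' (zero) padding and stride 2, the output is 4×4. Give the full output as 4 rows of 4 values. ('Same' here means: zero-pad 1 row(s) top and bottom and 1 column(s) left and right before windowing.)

34 9 -25 -4
-13 -17 -10 4
9 2 -55 -6
5 -23 -10 -10

Output[0,0]: The receptive field on the zero-padded input at this output position is [0 0 0 / 0 8 3 / 0 14 10]. Elementwise product with the kernel and sum: 0·-1 + 0·-2 + 8·2 + 3·-2 + 0·-1 + 14·1 + 10·1.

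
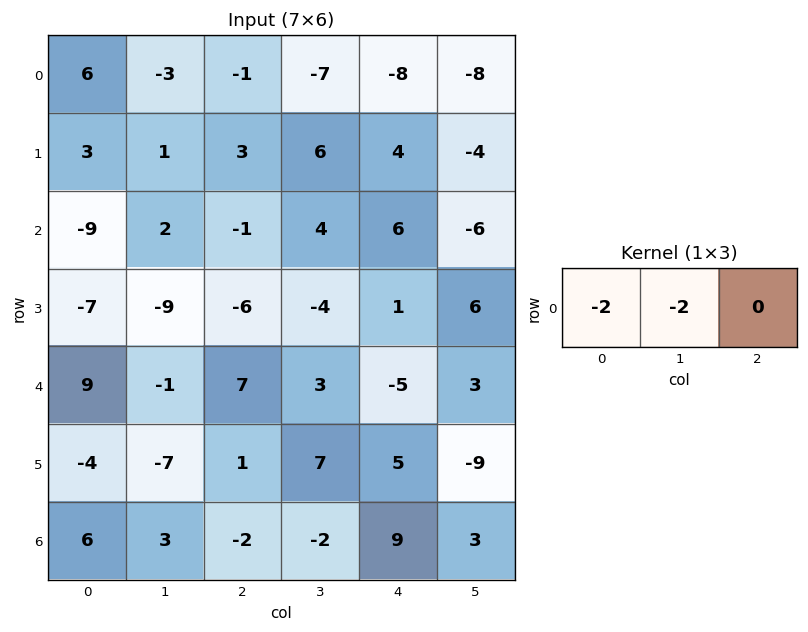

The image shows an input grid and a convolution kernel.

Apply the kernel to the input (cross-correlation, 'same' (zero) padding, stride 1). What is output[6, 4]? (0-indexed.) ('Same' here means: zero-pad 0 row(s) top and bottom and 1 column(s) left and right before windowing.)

-14

The receptive field on the zero-padded input at this output position is [-2 9 3]. Elementwise product with the kernel and sum: -2·-2 + 9·-2.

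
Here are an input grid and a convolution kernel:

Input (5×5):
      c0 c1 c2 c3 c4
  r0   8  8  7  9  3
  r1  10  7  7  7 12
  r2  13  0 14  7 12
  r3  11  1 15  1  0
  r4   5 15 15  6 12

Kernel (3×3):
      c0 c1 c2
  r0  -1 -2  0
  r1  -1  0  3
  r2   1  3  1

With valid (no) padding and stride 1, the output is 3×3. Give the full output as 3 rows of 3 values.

14 41 51
34 47 19
86 40 2

Output[0,0]: The receptive field on the input at this output position is [8 8 7 / 10 7 7 / 13 0 14]. Elementwise product with the kernel and sum: 8·-1 + 8·-2 + 10·-1 + 7·3 + 13·1 + 0·3 + 14·1.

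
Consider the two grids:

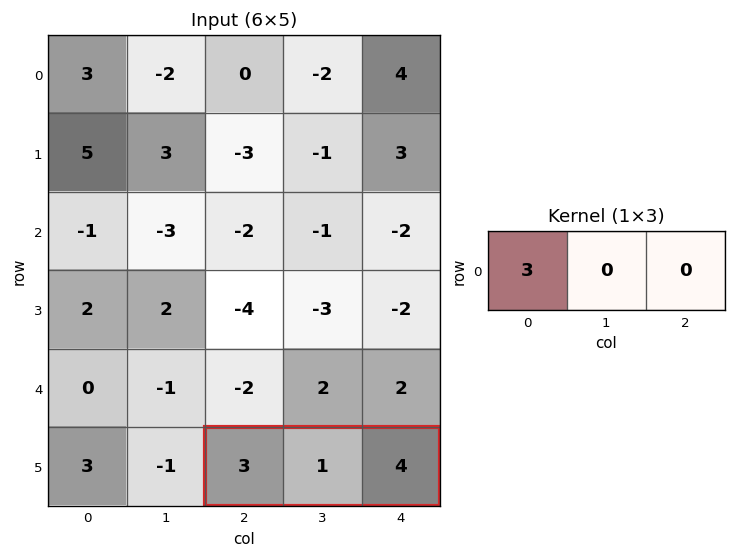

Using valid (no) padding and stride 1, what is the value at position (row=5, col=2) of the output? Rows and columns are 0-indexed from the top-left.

The receptive field on the input at this output position is [3 1 4]. Elementwise product with the kernel and sum: 3·3.

9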